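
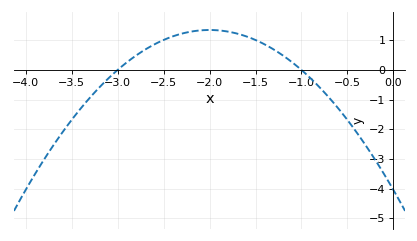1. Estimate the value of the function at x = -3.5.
-1.69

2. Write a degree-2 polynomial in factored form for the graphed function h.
y = -1.35(x + 3)(x + 1)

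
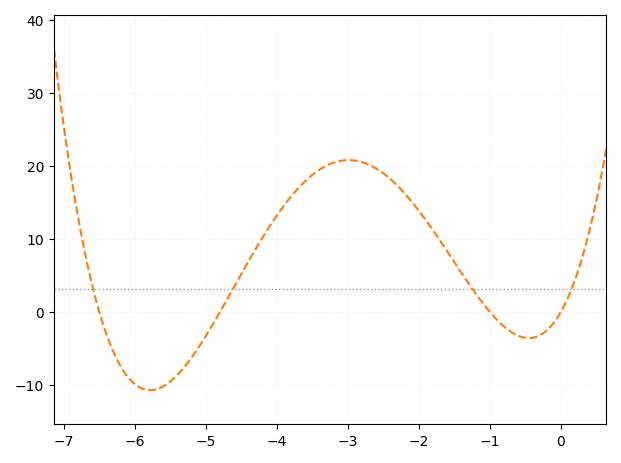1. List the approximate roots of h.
-6.5, -4.8, -1, 0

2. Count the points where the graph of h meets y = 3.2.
4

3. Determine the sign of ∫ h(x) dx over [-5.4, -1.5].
positive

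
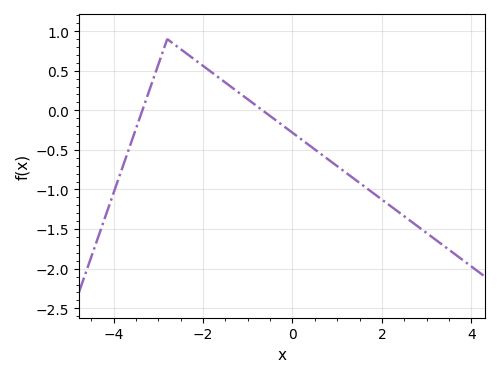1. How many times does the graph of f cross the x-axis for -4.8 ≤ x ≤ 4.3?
2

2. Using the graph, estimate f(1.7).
-1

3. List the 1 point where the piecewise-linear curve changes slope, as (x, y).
(-2.8, 0.9)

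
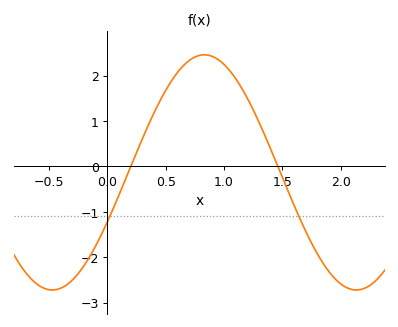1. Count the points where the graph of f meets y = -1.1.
2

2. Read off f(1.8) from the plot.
-1.9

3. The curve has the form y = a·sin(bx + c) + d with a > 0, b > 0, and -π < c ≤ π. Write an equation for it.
y = 2.59sin(2.4x - 0.43) - 0.13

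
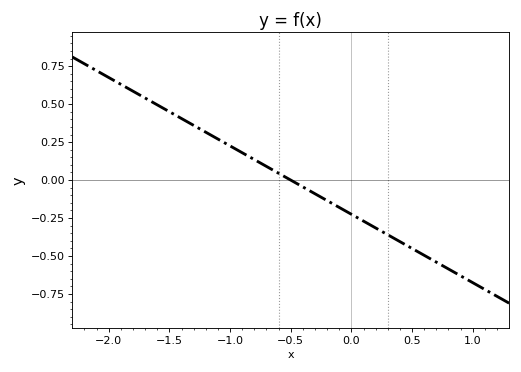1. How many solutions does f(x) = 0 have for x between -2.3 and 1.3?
1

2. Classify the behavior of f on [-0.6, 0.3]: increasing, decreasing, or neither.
decreasing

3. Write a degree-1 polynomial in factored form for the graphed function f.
y = -0.45(x + 0.5)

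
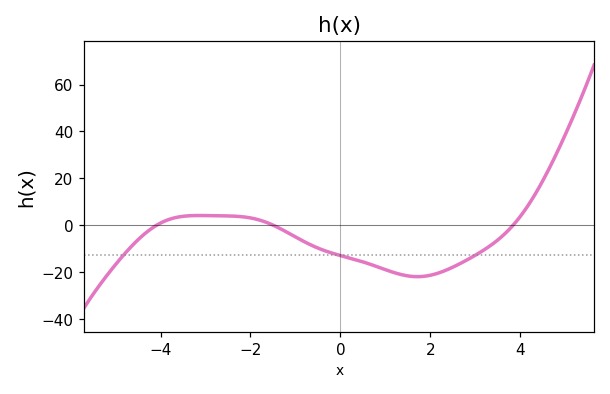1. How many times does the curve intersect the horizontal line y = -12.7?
3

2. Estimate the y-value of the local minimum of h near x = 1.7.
-22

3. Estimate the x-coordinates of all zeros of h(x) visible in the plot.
-4, -1.4, 3.8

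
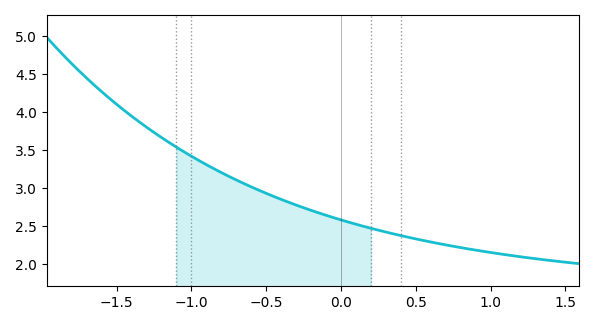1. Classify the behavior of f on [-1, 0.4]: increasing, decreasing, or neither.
decreasing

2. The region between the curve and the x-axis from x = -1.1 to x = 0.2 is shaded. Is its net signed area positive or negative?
positive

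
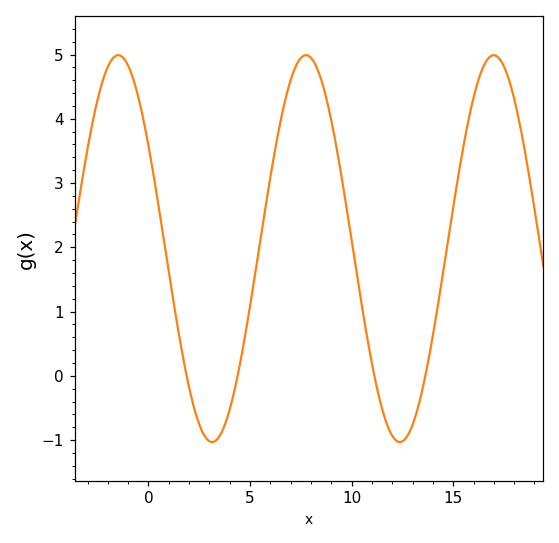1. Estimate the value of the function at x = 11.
0.188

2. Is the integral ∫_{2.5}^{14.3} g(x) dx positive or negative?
positive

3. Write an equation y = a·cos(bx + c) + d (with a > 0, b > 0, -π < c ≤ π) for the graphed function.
y = 3.01cos(0.68x + 1.01) + 1.98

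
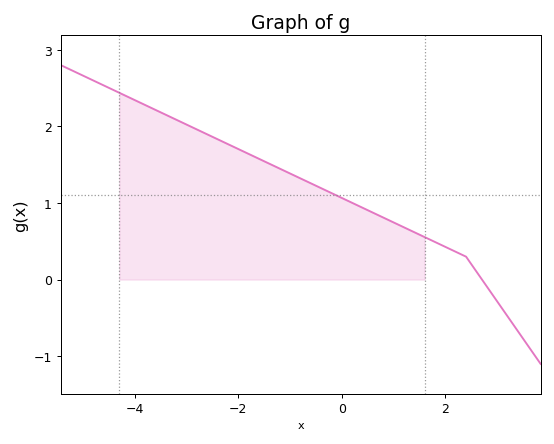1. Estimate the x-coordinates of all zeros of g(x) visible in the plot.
2.71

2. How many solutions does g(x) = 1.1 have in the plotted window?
1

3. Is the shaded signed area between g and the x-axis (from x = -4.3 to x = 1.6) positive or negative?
positive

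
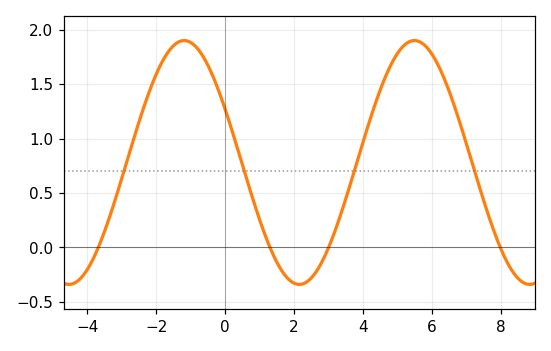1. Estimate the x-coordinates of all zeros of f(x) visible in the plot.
-3.68, 1.3, 3, 7.98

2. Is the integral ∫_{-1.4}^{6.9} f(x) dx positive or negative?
positive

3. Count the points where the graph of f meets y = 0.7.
4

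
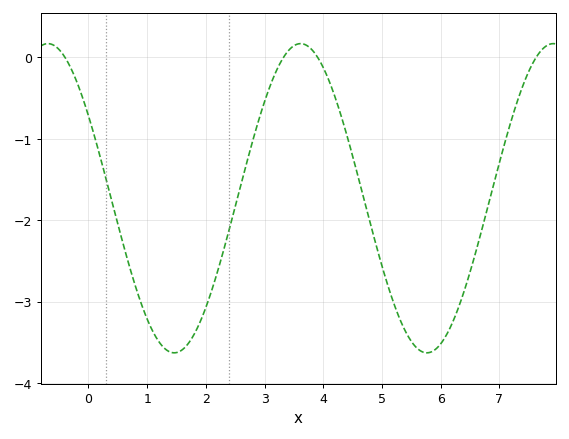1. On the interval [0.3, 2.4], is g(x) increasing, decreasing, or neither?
neither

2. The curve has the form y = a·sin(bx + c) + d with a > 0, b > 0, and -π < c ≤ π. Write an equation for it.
y = 1.9sin(1.5x + 2.6) - 1.73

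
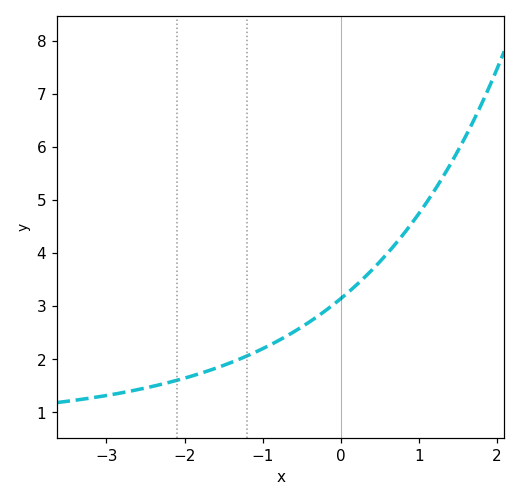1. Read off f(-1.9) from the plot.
1.69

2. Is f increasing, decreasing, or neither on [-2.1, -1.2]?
increasing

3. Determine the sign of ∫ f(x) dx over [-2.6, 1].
positive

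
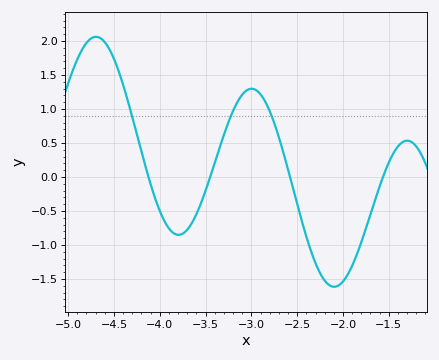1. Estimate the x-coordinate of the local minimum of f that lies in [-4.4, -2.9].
-3.79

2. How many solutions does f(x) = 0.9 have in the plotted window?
3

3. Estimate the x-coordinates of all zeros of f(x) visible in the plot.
-4.12, -3.45, -2.58, -1.56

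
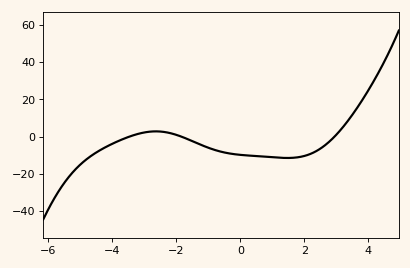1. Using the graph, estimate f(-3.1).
1.82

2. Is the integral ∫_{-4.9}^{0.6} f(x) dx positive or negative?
negative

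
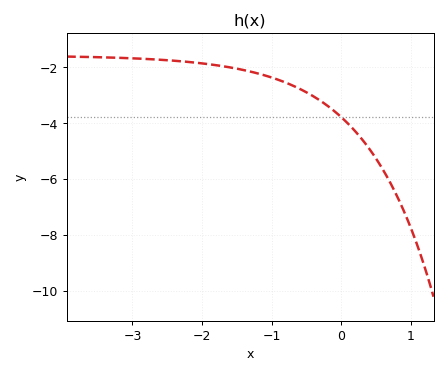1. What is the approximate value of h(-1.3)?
-2.16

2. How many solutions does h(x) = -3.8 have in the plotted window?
1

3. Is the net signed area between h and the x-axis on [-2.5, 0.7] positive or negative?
negative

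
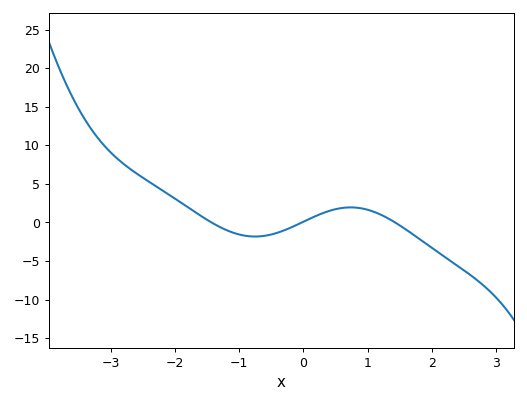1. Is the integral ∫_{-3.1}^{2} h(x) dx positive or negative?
positive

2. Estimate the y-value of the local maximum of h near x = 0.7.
2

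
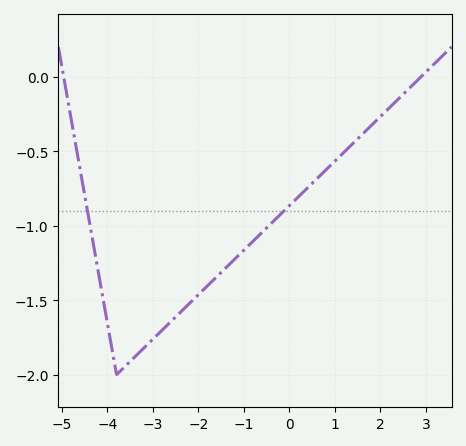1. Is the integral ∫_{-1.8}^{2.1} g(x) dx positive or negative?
negative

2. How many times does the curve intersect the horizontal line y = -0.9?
2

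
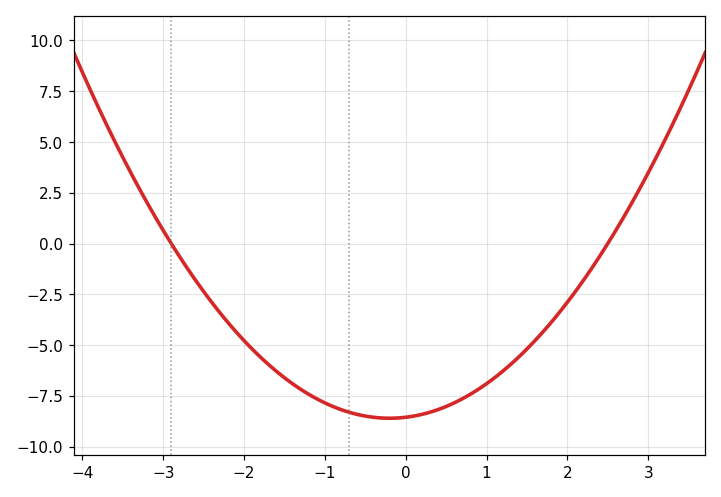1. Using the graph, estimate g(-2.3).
-3.5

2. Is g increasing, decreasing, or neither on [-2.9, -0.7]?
decreasing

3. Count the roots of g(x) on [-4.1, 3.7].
2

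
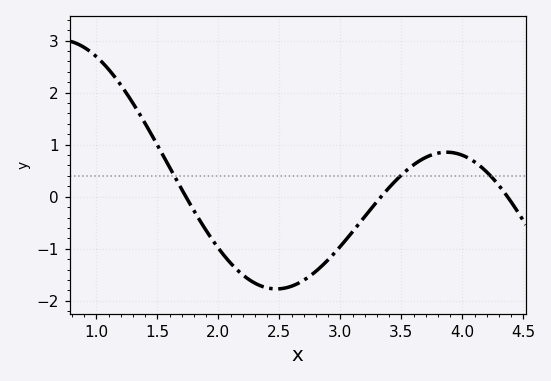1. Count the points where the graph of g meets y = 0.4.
3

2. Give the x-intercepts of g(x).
1.75, 3.35, 4.35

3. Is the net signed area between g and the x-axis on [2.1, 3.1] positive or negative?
negative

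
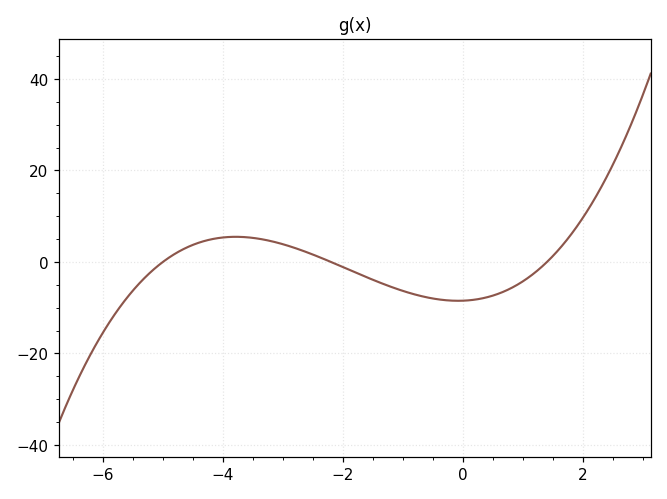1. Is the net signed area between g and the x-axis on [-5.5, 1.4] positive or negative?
negative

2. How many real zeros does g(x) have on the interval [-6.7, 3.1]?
3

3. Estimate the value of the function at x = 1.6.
2.76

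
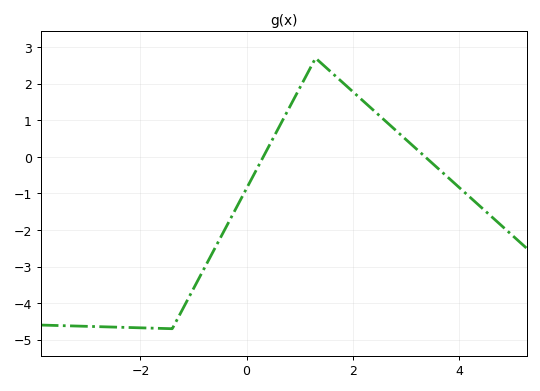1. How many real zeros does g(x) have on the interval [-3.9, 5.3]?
2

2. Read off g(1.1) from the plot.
2.2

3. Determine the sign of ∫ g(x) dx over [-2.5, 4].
negative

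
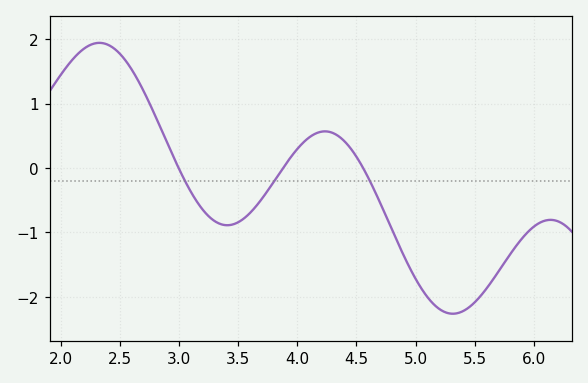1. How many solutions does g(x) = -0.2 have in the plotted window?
3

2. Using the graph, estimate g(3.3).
-0.824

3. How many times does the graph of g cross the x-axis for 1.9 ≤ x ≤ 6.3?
3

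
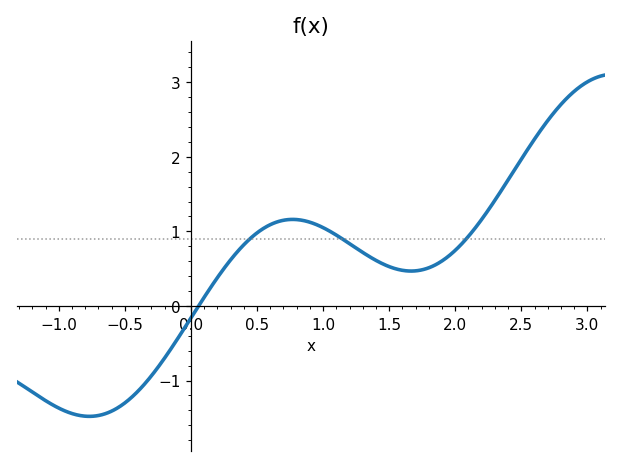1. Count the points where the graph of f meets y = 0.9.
3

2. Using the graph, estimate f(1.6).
0.478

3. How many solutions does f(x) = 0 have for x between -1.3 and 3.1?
1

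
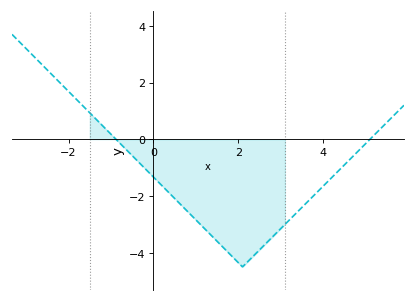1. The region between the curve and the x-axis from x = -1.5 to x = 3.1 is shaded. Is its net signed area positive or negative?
negative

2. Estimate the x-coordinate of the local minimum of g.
2.1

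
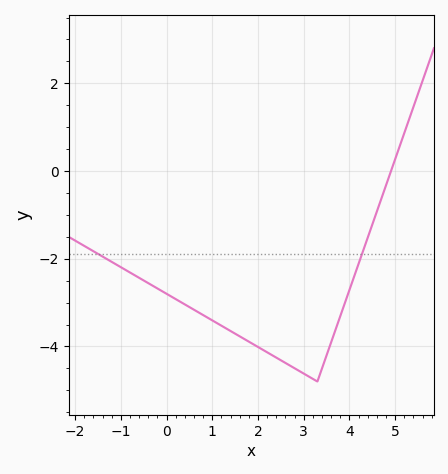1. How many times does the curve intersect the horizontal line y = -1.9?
2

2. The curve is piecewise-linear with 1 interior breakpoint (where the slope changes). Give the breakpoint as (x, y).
(3.3, -4.8)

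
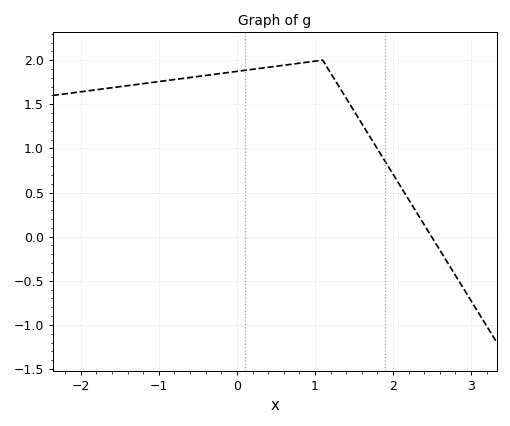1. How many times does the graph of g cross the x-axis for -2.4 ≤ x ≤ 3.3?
1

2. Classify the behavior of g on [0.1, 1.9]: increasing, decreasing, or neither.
neither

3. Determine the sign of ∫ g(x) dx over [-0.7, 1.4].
positive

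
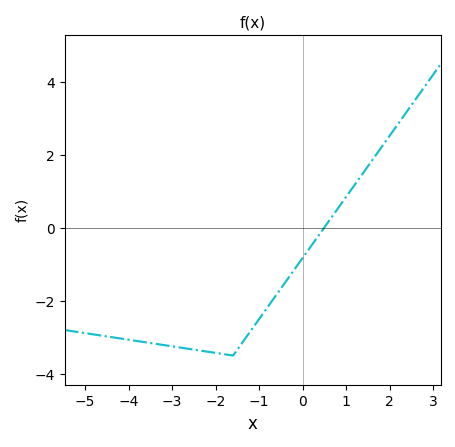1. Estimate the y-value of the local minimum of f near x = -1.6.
-3.5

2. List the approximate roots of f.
0.488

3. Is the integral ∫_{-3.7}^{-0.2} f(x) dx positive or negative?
negative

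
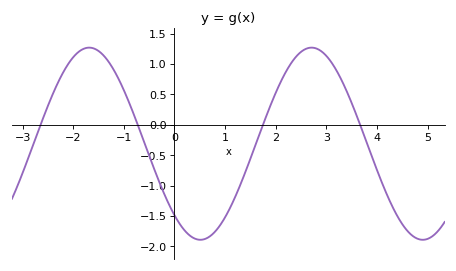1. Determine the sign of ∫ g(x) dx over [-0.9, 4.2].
negative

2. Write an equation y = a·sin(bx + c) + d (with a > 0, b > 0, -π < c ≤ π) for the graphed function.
y = 1.58sin(1.43x - 2.3) - 0.31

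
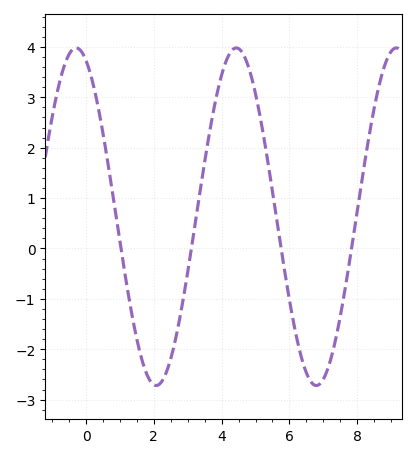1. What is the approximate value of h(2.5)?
-2.18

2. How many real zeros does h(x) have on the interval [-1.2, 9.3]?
4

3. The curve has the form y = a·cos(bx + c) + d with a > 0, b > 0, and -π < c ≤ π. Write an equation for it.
y = 3.35cos(1.33x + 0.39) + 0.63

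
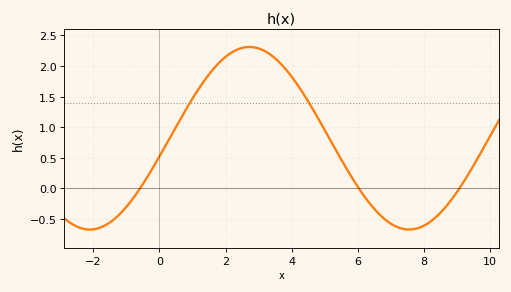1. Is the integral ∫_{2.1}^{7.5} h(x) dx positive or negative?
positive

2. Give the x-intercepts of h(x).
-0.6, 6, 9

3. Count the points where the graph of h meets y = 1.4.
2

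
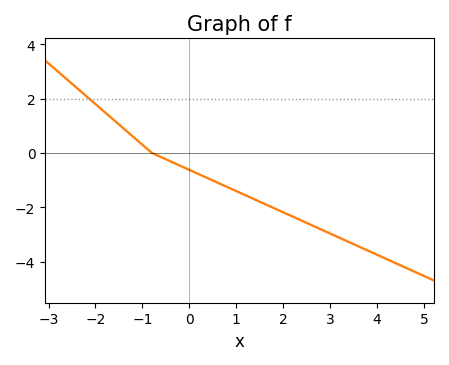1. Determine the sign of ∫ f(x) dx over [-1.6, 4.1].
negative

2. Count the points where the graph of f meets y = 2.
1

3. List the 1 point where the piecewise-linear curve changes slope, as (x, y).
(-0.8, 0)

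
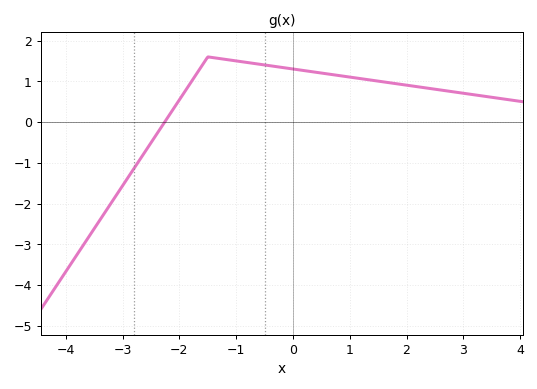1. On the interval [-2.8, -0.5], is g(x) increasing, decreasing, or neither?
neither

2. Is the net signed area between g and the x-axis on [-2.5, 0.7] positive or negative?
positive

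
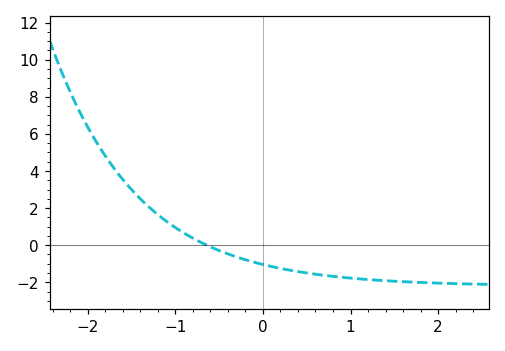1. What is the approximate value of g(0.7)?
-1.62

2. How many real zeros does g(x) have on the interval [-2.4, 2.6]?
1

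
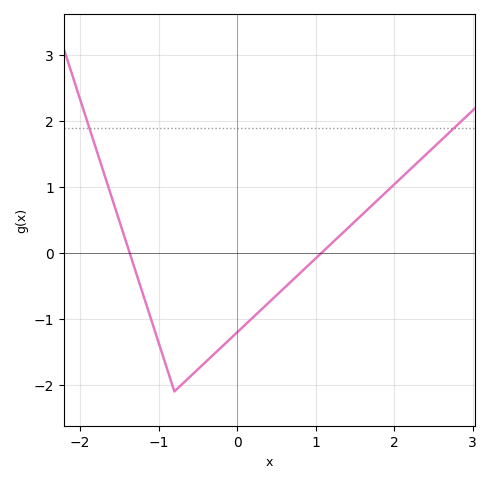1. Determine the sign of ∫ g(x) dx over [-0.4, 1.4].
negative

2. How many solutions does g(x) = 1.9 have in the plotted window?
2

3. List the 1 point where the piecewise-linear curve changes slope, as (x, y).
(-0.8, -2.1)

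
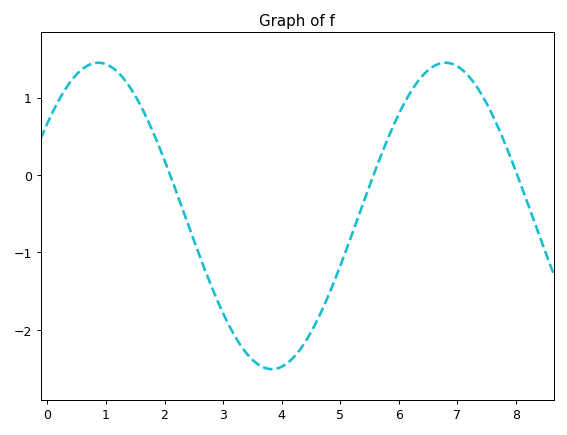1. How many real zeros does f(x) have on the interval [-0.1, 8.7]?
3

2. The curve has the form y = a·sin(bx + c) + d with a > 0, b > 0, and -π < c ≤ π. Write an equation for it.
y = 1.98sin(1.06x + 0.65) - 0.53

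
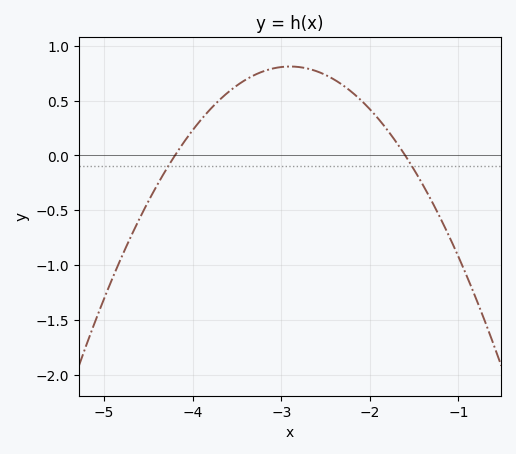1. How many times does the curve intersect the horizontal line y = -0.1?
2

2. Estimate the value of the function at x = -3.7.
0.504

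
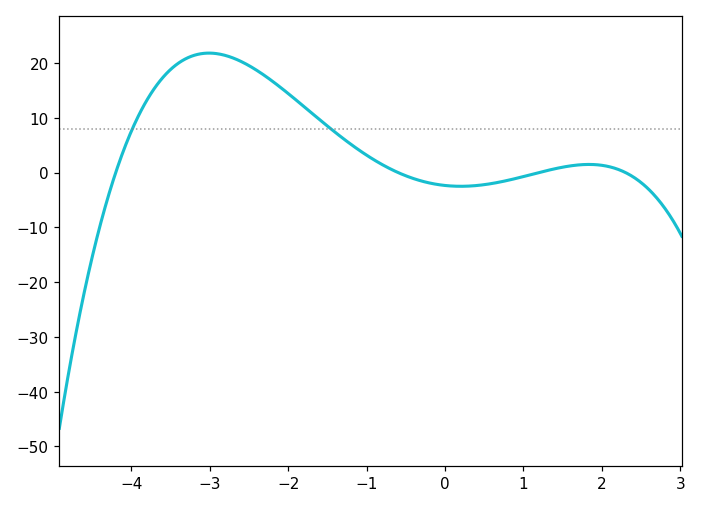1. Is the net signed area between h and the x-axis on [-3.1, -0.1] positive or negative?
positive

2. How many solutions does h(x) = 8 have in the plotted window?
2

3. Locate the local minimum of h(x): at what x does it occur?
0.2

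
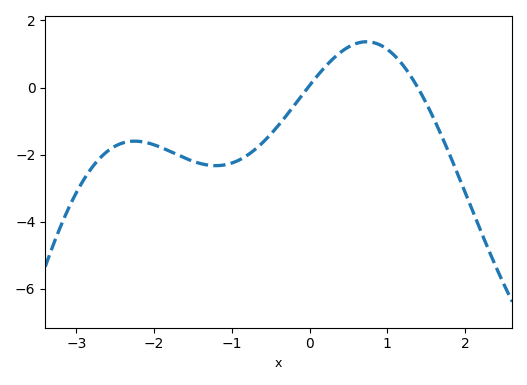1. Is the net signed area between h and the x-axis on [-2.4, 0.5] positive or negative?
negative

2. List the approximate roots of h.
-0.021, 1.39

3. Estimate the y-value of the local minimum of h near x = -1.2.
-2.33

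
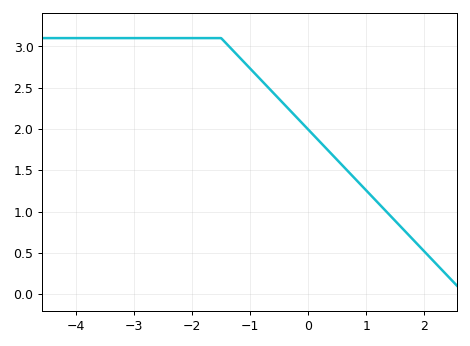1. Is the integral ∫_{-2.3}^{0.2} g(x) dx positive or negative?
positive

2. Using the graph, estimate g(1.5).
0.885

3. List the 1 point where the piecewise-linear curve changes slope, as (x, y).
(-1.5, 3.1)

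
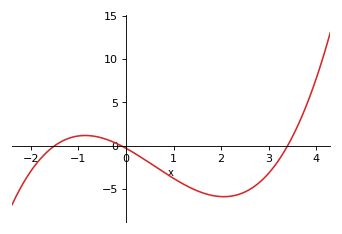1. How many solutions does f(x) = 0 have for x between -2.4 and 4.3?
3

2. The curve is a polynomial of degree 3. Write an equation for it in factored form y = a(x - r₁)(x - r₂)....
y = 0.57(x + 1.5)(x + 0.1)(x - 3.4)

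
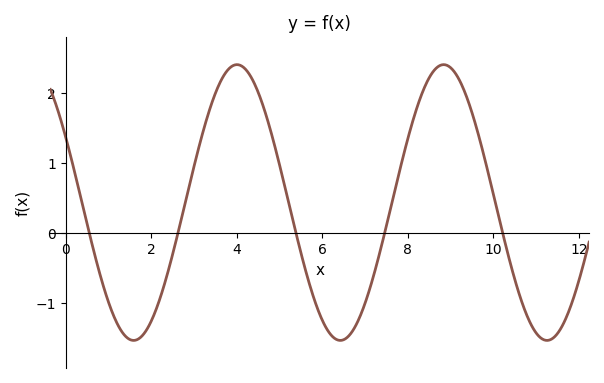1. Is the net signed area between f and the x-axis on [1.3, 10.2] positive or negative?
positive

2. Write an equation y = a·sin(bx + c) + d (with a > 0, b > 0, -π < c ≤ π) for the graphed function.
y = 1.97sin(1.3x + 2.7) + 0.44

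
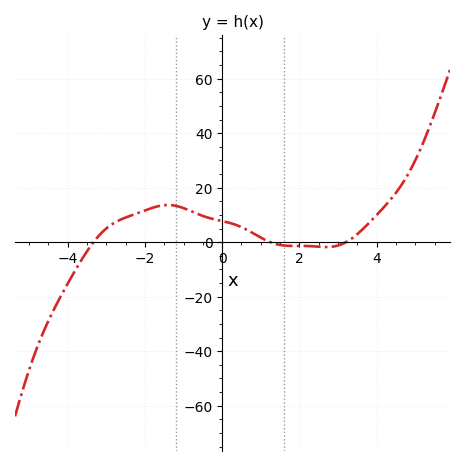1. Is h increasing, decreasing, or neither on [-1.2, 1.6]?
decreasing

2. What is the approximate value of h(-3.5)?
-4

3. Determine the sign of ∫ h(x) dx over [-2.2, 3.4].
positive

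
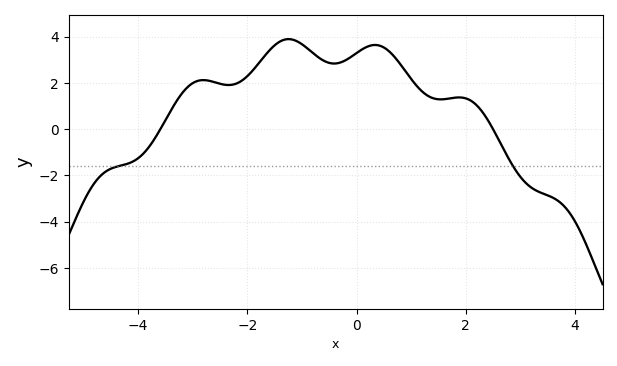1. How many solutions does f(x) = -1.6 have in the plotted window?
2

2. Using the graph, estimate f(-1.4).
3.8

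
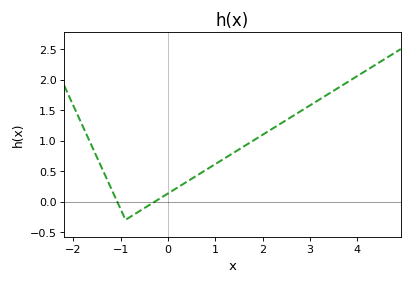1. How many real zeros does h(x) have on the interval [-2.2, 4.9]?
2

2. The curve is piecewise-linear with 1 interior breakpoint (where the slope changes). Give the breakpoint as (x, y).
(-0.9, -0.3)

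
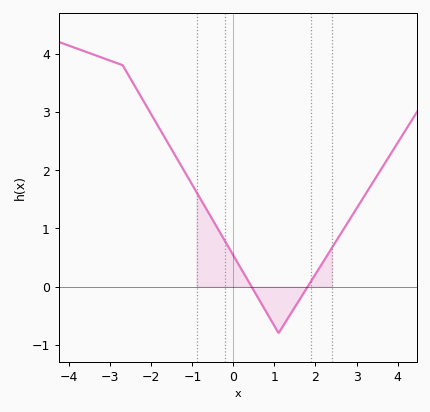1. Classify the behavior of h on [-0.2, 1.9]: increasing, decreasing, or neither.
neither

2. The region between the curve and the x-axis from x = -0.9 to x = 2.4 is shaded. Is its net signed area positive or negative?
positive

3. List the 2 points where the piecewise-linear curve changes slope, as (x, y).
(-2.7, 3.8); (1.1, -0.8)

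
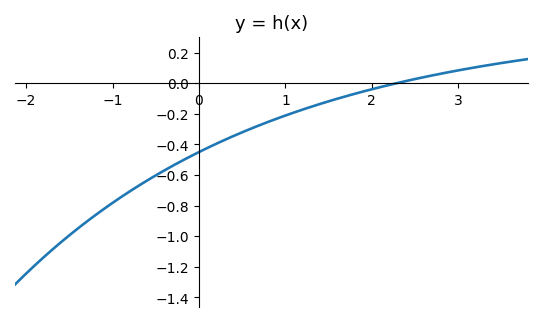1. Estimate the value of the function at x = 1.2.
-0.172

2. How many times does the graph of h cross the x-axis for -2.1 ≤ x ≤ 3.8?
1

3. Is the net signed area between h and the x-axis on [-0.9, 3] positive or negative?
negative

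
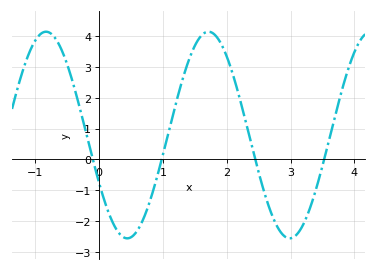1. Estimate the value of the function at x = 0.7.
-1.9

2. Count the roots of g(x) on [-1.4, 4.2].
4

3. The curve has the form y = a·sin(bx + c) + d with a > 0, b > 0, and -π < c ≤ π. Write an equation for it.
y = 3.35sin(2.5x - 2.7) + 0.79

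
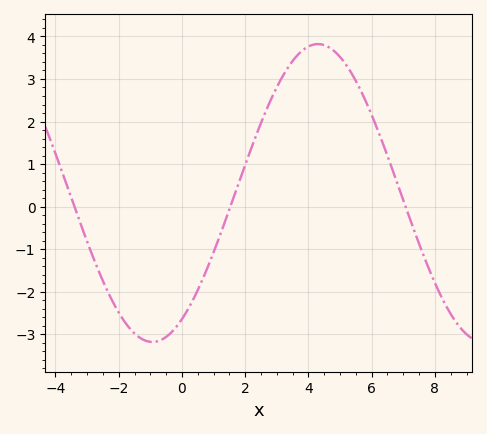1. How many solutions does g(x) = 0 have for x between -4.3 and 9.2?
3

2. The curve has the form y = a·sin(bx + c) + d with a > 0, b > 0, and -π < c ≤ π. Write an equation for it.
y = 3.5sin(0.6x - 1) + 0.32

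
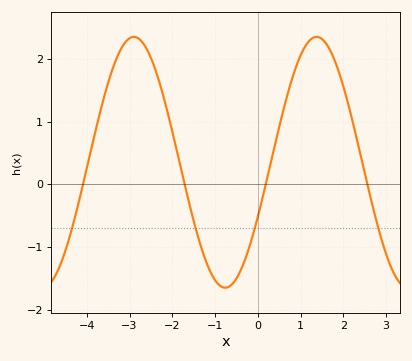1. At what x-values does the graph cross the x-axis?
-4.09, -1.71, 0.188, 2.56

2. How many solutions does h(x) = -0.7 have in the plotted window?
4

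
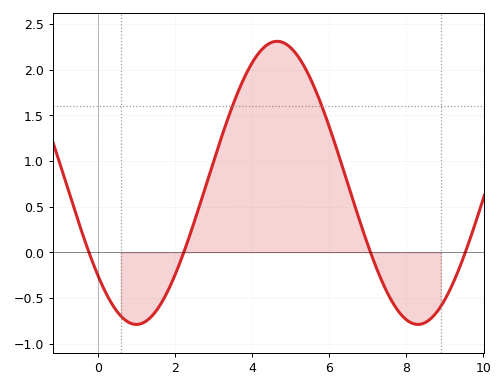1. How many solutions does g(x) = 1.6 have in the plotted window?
2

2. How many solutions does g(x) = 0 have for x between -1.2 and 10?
4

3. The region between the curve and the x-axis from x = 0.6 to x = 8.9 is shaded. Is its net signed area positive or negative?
positive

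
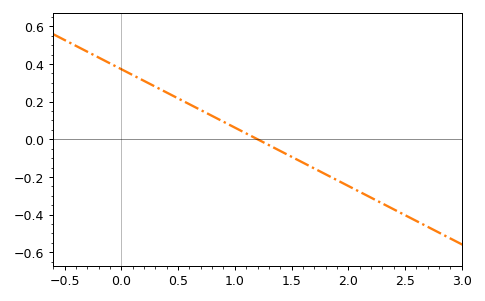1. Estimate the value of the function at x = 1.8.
-0.186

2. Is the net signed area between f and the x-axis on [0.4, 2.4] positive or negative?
negative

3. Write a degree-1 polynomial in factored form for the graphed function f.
y = -0.31(x - 1.2)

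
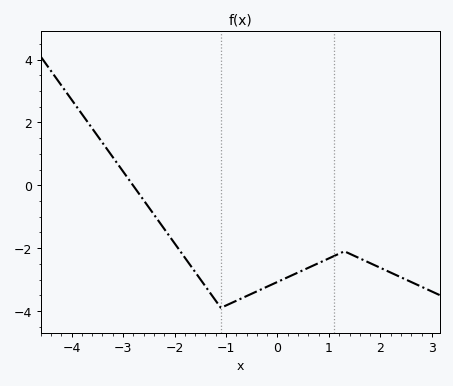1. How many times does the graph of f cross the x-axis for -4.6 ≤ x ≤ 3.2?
1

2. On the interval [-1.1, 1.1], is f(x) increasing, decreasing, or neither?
increasing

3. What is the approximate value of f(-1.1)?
-3.9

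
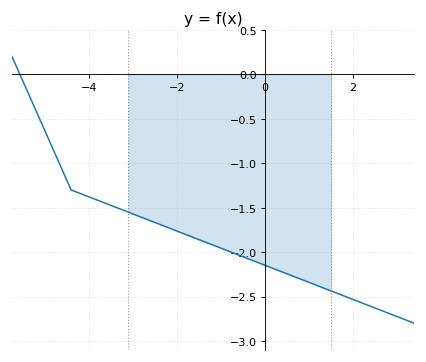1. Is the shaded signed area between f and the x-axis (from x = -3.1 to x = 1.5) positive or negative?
negative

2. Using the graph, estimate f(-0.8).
-2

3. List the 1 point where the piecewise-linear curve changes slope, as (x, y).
(-4.4, -1.3)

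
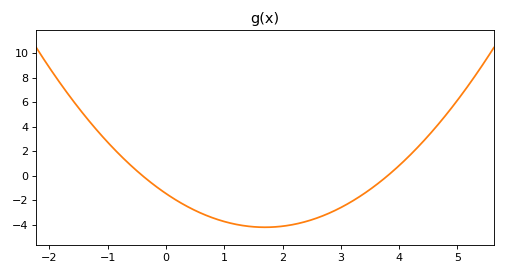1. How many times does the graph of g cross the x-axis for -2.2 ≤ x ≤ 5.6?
2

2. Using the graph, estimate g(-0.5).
0.4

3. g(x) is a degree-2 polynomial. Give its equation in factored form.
y = 0.95(x + 0.4)(x - 3.8)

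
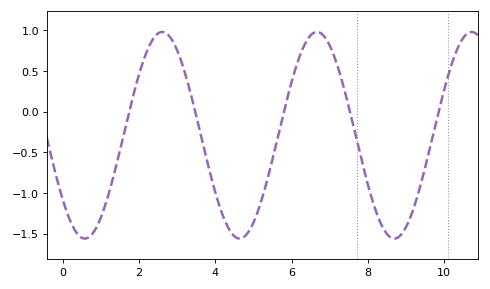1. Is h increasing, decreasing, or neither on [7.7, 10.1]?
neither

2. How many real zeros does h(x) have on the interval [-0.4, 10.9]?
5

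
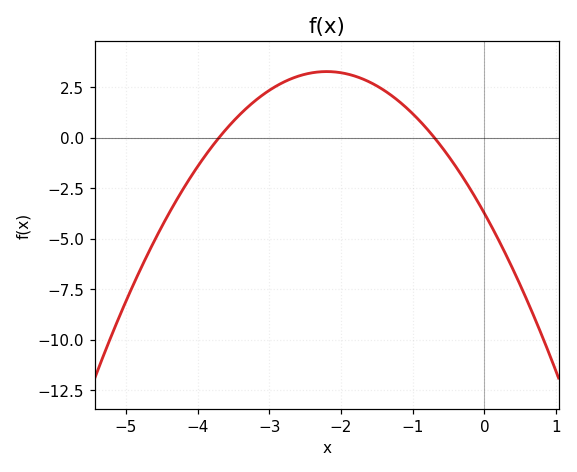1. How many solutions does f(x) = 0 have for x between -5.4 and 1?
2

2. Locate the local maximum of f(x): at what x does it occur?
-2.2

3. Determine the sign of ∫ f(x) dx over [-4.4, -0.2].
positive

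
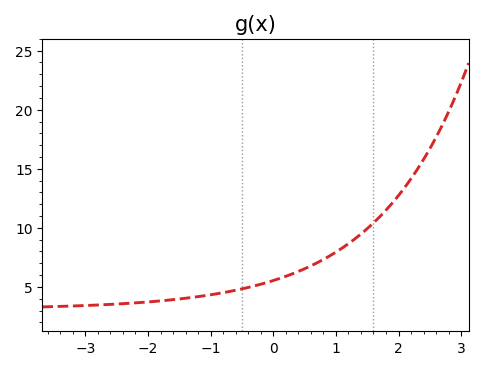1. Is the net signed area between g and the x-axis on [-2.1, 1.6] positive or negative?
positive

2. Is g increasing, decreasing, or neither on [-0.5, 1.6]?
increasing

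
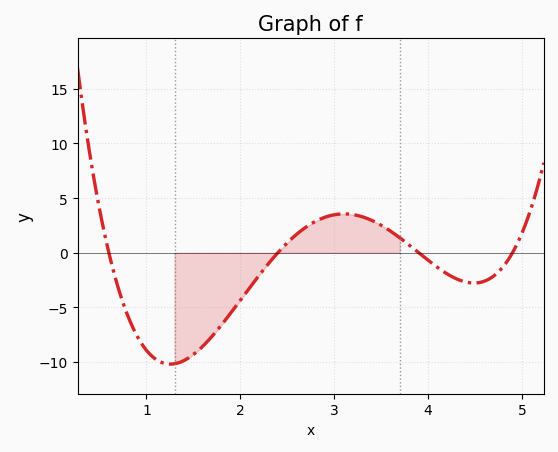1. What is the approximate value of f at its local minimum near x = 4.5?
-3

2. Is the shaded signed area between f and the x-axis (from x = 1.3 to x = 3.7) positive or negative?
negative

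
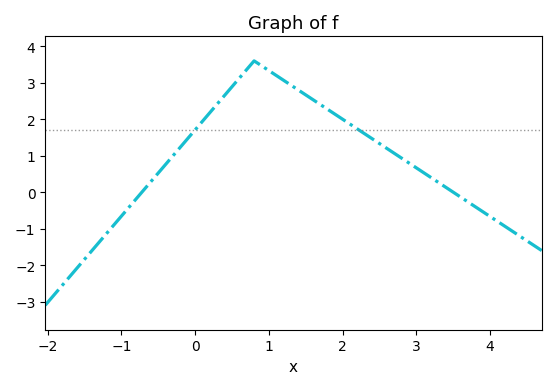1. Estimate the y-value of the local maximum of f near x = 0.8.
3.6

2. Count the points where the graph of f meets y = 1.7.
2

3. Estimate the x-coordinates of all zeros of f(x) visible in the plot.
-0.722, 3.5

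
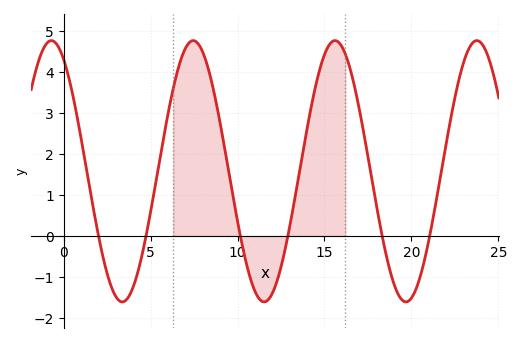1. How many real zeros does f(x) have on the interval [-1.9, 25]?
6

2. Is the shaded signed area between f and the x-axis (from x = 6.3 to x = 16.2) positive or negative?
positive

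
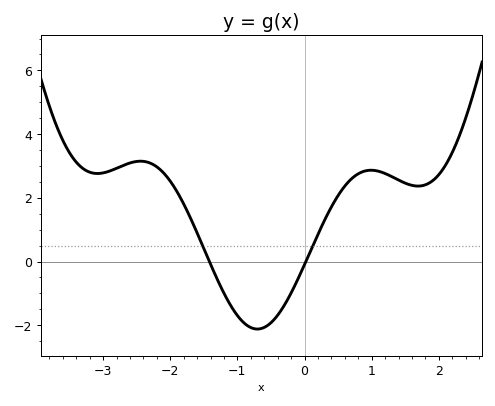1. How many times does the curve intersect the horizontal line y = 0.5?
2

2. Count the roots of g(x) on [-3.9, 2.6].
2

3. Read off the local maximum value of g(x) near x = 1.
2.8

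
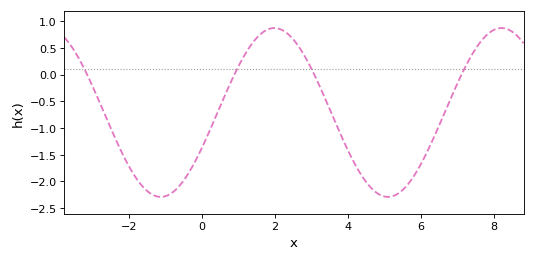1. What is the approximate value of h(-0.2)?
-1.65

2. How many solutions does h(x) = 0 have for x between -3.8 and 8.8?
4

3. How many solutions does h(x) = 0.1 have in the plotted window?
4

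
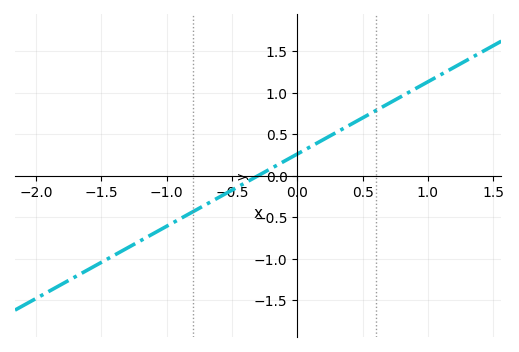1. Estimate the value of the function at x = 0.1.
0.348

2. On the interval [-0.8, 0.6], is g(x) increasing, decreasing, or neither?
increasing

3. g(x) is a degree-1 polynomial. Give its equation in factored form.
y = 0.87(x + 0.3)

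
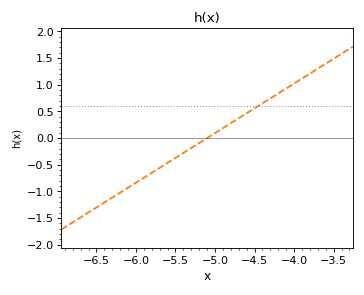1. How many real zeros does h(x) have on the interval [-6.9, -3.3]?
1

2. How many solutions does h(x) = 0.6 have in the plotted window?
1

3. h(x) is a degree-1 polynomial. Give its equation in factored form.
y = 0.93(x + 5.1)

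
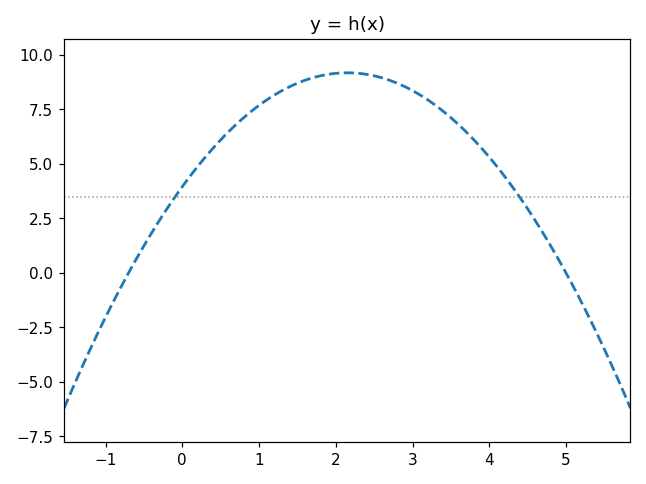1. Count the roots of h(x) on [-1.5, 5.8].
2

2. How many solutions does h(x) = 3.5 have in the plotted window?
2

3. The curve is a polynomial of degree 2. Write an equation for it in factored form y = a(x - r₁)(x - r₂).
y = -1.13(x + 0.7)(x - 5)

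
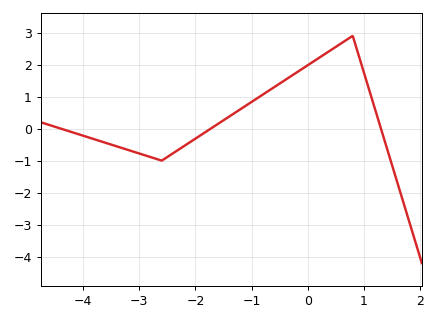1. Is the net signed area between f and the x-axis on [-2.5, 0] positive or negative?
positive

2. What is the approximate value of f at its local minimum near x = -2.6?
-1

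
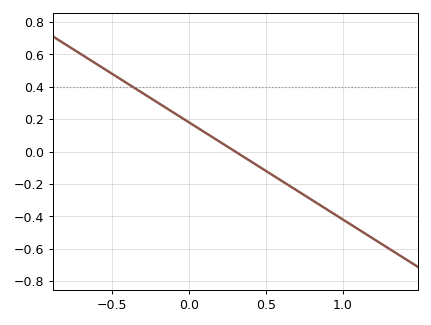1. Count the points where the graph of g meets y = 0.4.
1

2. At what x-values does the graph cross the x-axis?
0.3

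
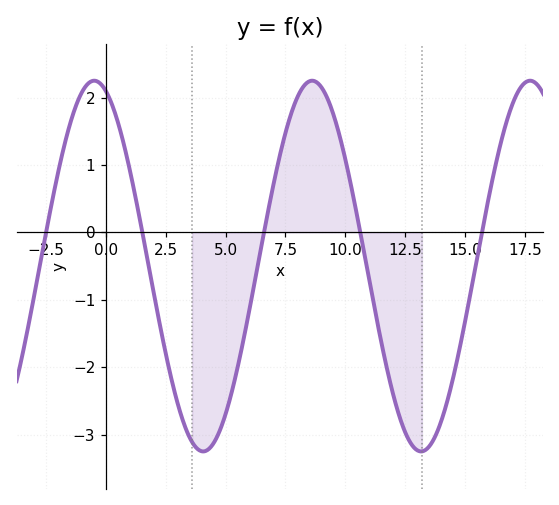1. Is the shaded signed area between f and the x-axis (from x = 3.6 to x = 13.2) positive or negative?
negative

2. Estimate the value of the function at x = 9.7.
1.5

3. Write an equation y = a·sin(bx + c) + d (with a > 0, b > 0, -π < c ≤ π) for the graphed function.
y = 2.75sin(0.69x + 1.9) - 0.5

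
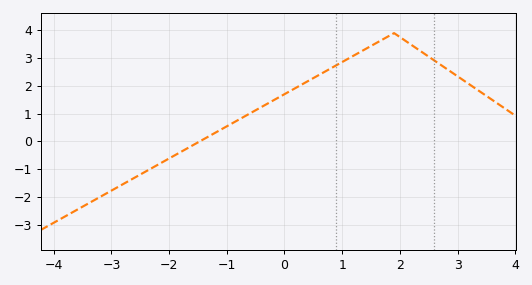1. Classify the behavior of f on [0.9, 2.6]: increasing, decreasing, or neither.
neither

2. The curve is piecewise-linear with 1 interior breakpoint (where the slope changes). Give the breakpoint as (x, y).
(1.9, 3.9)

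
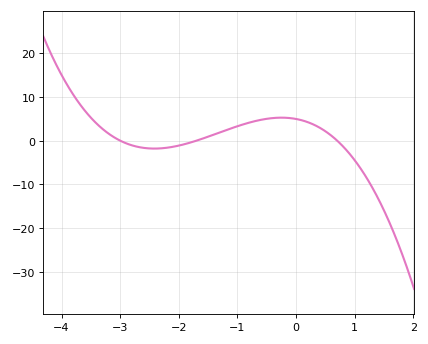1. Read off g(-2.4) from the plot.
-2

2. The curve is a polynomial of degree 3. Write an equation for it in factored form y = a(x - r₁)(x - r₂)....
y = -1.39(x + 3)(x + 1.7)(x - 0.7)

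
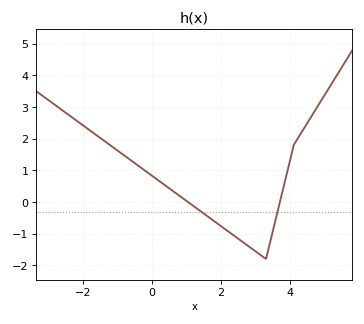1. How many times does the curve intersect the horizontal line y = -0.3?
2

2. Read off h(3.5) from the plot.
-0.9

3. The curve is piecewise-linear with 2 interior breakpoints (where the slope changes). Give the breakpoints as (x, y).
(3.3, -1.8); (4.1, 1.8)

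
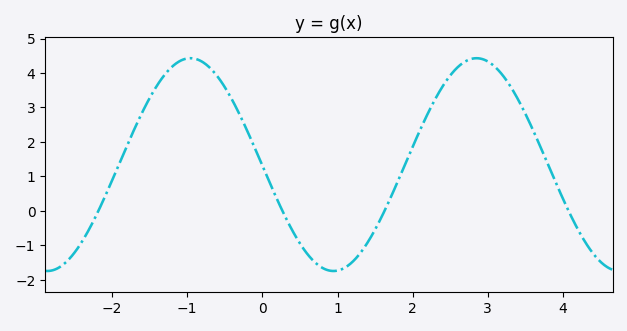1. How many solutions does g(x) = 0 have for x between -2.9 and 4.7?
4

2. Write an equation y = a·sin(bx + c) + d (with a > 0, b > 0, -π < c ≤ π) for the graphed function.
y = 3.09sin(1.6x - 3.1) + 1.34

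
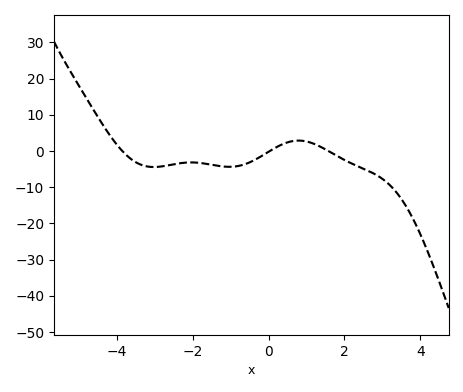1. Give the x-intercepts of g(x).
-3.86, 0.038, 1.57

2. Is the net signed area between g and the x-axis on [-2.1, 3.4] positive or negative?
negative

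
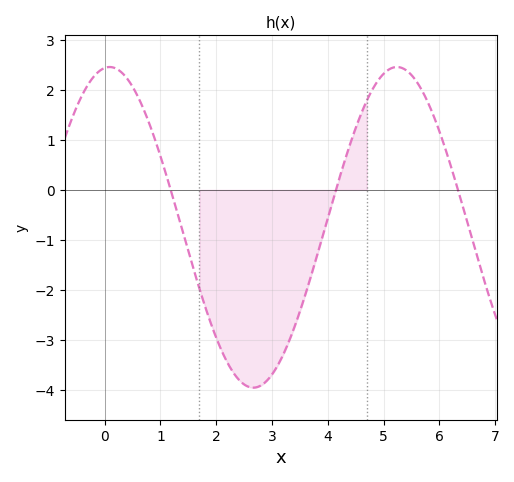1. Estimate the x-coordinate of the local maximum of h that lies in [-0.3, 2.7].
0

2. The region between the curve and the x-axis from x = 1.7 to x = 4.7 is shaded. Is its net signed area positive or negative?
negative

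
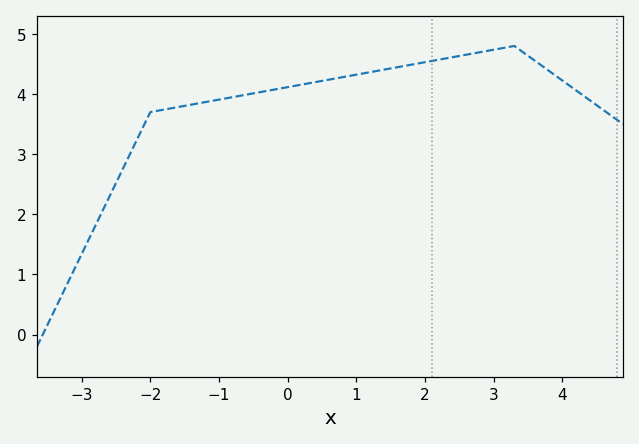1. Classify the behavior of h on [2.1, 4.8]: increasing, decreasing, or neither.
neither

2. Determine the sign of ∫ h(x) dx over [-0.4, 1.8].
positive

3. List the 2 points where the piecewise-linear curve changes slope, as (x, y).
(-2, 3.7); (3.3, 4.8)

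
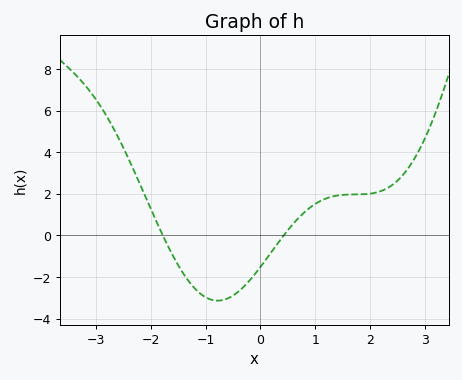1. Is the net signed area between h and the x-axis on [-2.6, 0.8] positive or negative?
negative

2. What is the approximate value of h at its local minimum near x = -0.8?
-3.2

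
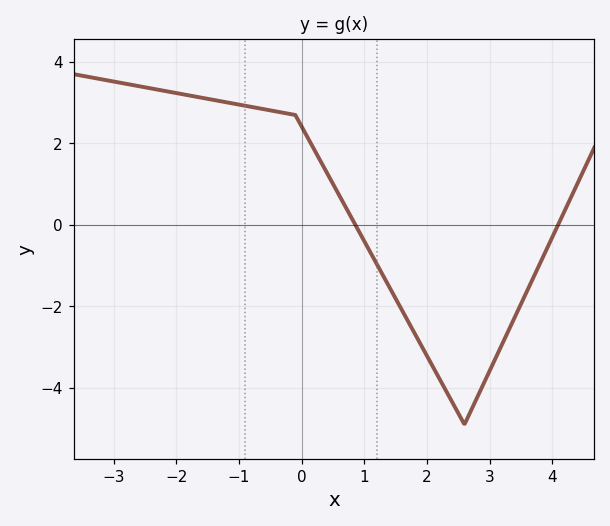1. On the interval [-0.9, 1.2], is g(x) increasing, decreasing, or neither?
decreasing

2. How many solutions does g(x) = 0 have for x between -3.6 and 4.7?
2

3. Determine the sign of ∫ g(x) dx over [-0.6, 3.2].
negative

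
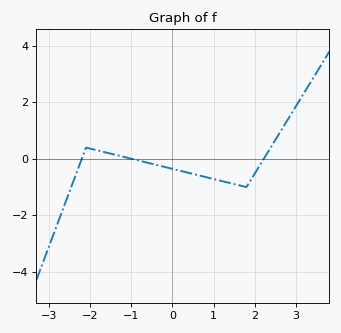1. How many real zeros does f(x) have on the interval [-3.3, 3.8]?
3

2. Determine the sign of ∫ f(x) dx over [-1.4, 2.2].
negative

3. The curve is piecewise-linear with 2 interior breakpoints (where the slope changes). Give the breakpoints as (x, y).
(-2.1, 0.4); (1.8, -1)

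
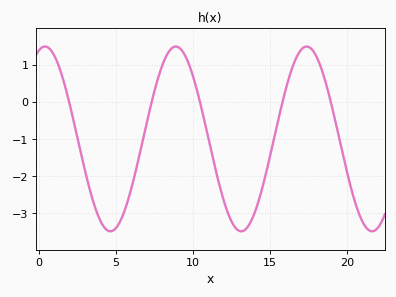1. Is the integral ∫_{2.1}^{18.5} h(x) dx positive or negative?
negative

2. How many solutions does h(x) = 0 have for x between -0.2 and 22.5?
5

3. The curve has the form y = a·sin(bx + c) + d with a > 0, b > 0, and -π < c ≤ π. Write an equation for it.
y = 2.49sin(0.74x + 1.3) - 1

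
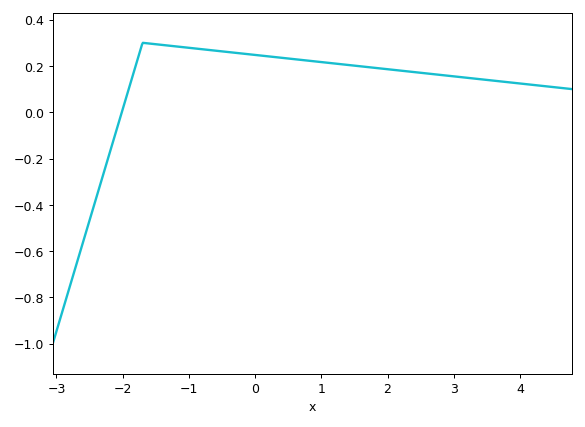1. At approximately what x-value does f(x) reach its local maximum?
-1.6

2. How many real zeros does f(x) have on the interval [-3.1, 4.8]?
1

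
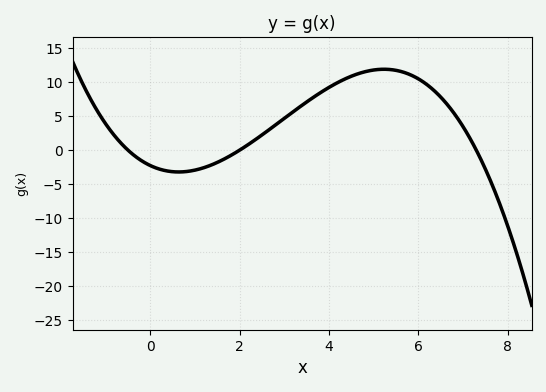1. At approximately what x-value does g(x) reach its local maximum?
5.2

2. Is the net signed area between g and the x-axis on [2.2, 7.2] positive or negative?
positive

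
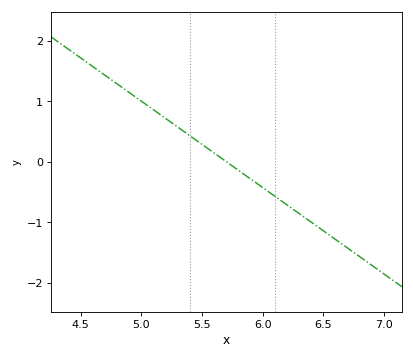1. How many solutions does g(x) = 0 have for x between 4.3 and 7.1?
1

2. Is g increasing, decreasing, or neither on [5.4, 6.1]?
decreasing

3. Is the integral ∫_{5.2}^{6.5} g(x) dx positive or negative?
negative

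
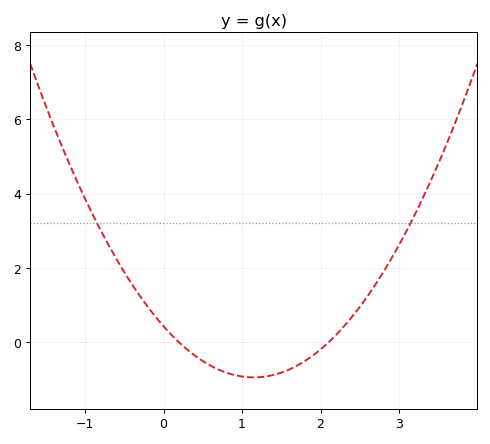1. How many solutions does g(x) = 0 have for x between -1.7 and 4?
2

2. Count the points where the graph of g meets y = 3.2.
2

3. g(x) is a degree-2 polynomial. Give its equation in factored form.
y = 1.04(x - 0.2)(x - 2.1)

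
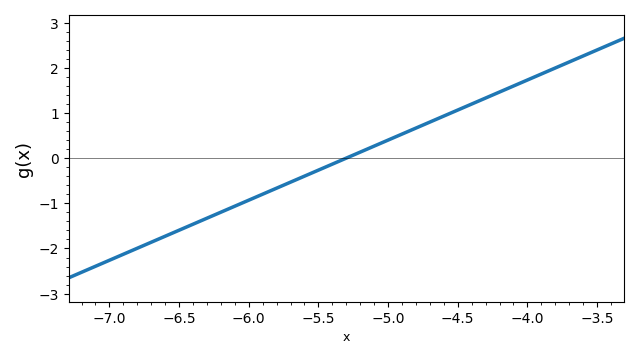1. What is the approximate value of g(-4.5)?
1.1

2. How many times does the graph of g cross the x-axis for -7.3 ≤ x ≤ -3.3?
1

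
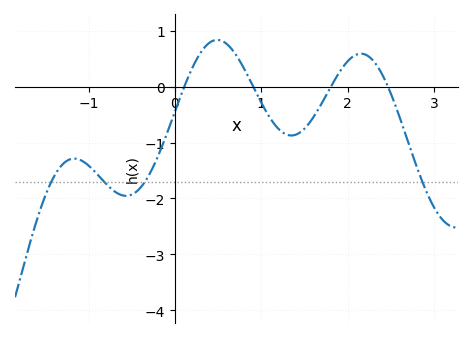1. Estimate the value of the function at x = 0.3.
0.612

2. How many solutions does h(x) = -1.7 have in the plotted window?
4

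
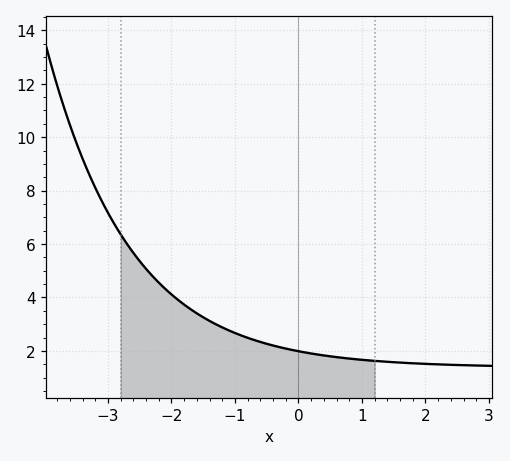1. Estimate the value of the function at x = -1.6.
3.41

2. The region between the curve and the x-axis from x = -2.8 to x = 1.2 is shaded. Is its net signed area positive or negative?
positive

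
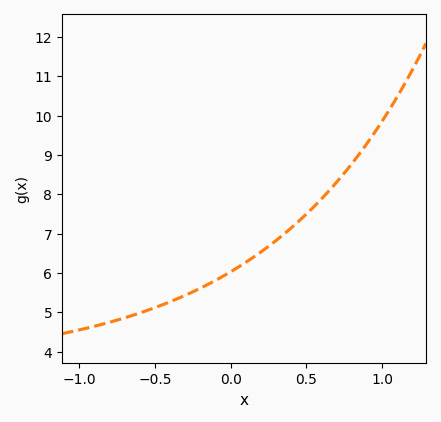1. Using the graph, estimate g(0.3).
6.8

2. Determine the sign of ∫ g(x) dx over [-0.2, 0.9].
positive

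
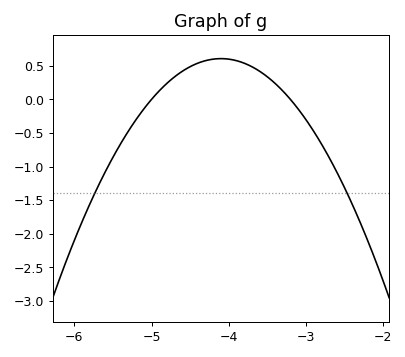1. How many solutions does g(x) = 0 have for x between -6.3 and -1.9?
2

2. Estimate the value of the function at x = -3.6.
0.4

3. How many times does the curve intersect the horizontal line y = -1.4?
2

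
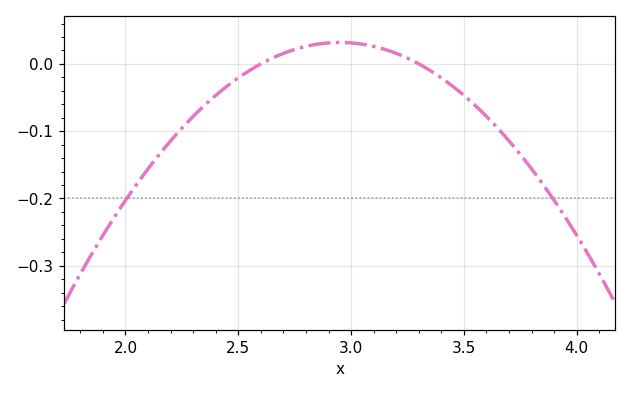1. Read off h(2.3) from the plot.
-0.078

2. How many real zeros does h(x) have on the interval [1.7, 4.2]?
2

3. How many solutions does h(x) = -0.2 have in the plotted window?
2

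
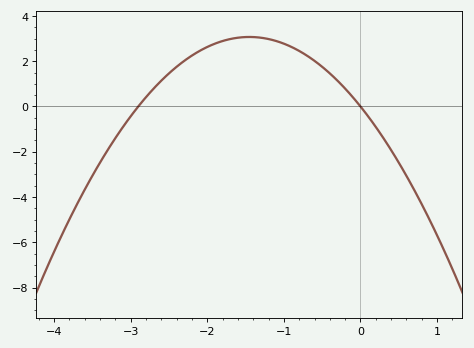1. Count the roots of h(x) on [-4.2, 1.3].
2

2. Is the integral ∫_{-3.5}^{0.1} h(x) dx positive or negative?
positive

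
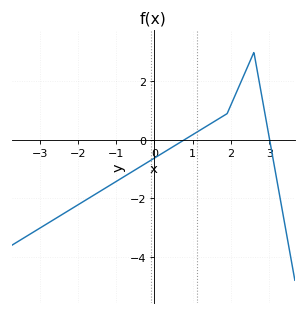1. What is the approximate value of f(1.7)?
0.8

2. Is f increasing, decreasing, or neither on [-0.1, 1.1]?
increasing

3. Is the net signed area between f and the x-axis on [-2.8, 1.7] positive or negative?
negative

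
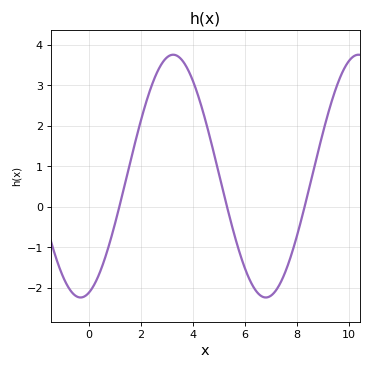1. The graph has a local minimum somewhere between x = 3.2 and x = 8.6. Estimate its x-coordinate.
6.8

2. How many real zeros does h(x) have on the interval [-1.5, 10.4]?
3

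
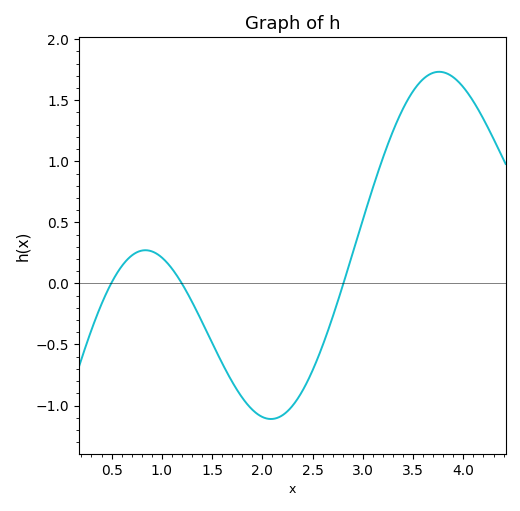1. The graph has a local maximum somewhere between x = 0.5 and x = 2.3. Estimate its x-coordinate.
0.8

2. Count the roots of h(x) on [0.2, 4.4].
3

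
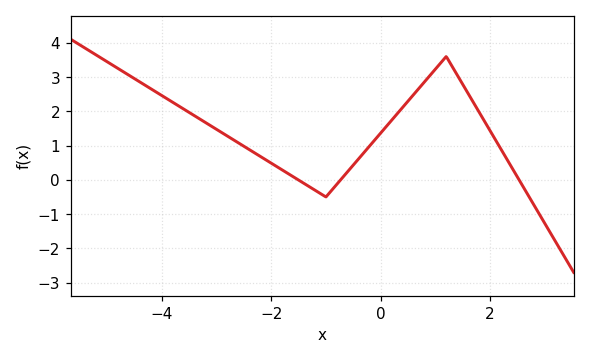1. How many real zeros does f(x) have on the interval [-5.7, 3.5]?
3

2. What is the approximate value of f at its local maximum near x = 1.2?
3.6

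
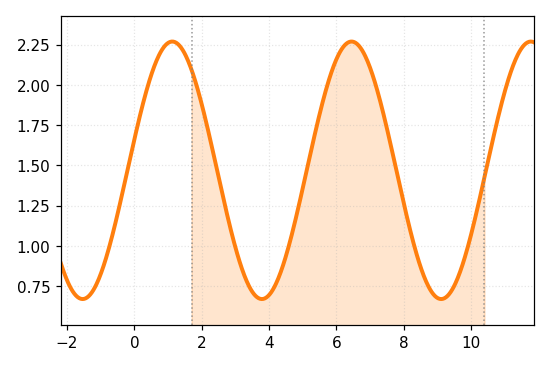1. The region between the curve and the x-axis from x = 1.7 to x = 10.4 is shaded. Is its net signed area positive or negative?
positive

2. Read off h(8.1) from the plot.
1.18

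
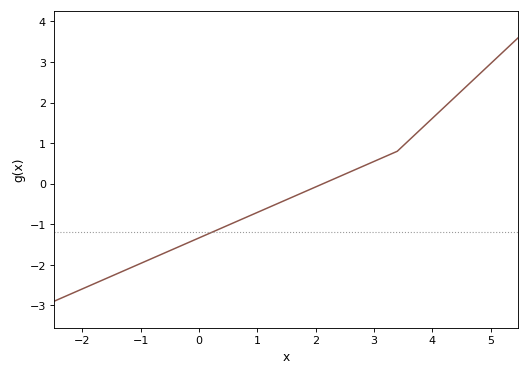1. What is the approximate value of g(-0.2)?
-1.46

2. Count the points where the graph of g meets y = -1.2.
1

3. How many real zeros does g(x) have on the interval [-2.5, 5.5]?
1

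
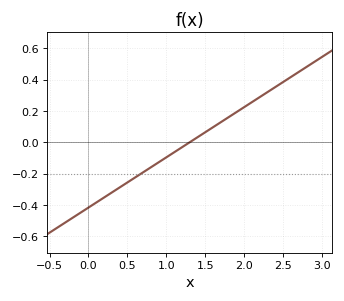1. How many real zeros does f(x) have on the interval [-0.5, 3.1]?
1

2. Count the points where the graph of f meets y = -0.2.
1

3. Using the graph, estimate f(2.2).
0.28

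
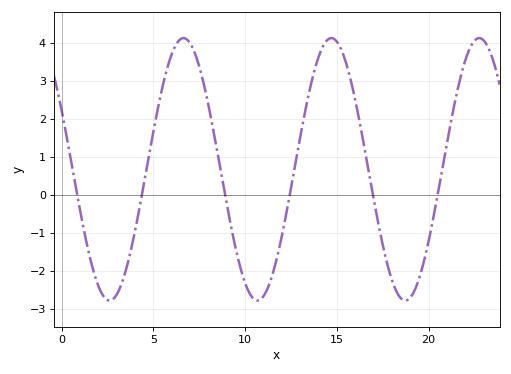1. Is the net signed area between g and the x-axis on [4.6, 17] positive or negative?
positive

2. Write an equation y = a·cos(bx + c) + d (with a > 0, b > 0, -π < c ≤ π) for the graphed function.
y = 3.45cos(0.78x + 1.1) + 0.68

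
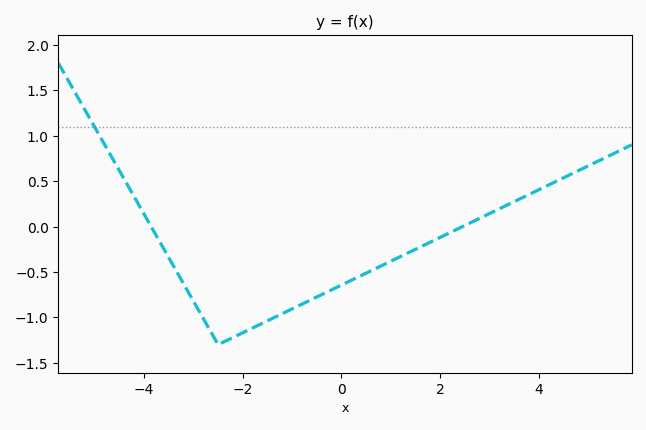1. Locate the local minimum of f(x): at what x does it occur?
-2.6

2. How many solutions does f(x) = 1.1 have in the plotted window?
1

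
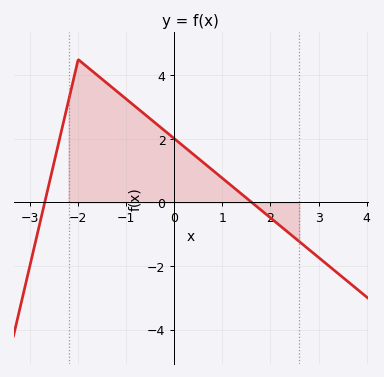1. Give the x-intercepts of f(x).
-2.7, 1.61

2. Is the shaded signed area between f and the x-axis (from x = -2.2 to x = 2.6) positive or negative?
positive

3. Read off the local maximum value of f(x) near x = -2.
4.5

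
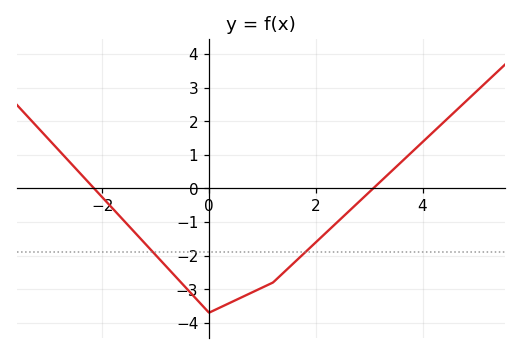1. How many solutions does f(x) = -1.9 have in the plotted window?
2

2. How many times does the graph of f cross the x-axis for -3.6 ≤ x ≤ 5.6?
2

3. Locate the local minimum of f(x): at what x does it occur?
0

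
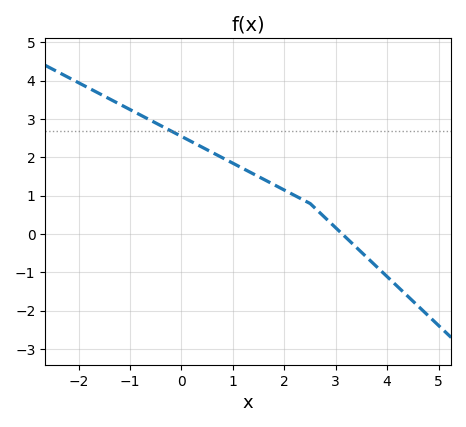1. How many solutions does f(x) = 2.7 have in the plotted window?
1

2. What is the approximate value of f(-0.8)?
3.11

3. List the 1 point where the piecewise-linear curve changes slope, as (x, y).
(2.5, 0.8)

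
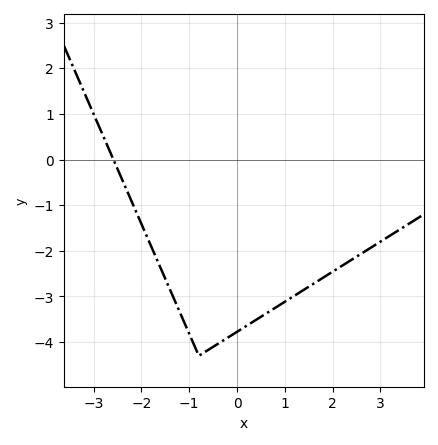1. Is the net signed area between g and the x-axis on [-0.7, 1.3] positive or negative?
negative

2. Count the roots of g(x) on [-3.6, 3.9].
1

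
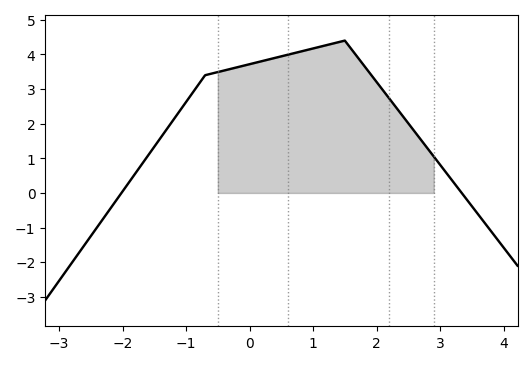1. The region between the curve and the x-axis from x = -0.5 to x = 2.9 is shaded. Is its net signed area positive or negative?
positive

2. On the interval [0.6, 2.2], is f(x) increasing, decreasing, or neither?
neither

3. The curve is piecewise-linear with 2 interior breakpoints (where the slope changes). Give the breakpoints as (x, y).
(-0.7, 3.4); (1.5, 4.4)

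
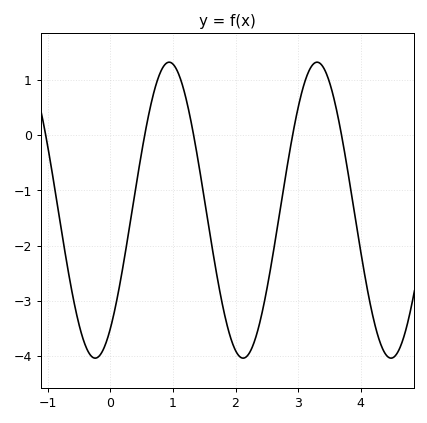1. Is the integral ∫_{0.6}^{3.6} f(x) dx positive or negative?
negative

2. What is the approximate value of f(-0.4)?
-3.8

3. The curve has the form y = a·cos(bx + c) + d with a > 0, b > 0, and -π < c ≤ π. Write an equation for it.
y = 2.68cos(2.66x - 2.5) - 1.36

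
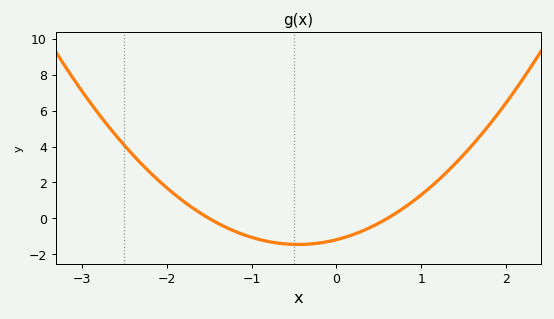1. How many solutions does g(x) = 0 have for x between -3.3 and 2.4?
2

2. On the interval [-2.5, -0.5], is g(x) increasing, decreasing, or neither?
decreasing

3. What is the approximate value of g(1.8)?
5.19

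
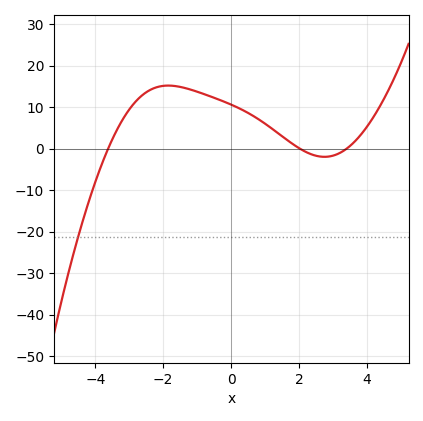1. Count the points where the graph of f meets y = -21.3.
1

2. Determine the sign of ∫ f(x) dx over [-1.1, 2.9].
positive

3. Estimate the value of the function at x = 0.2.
9.9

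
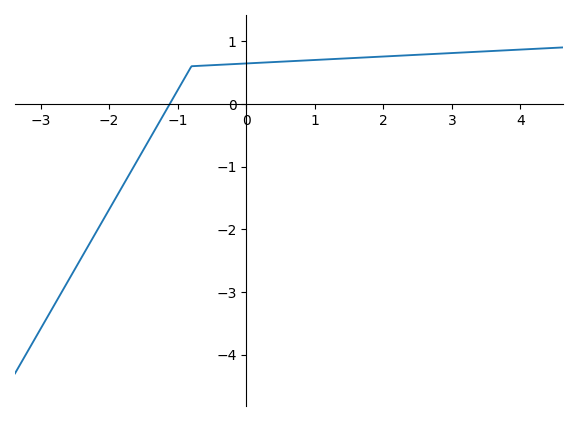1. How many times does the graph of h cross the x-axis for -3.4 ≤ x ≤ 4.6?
1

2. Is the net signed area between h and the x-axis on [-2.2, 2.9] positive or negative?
positive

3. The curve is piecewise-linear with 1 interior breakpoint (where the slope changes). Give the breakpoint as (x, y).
(-0.8, 0.6)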